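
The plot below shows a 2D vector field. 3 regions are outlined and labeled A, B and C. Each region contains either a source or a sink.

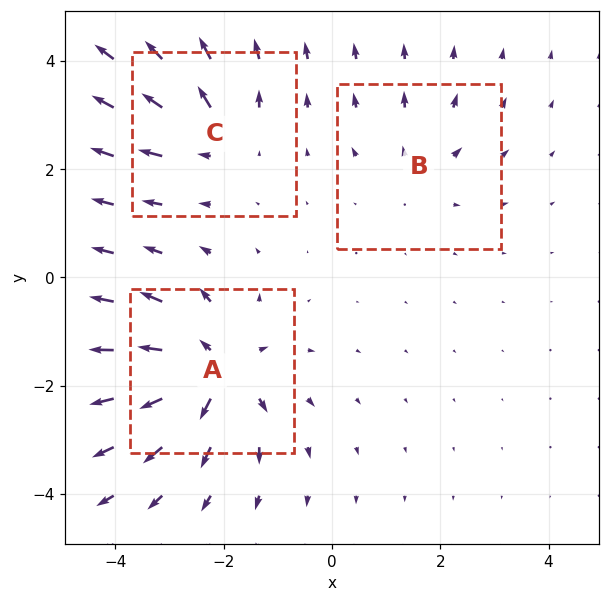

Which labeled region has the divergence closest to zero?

Divergence at each region's feature centre — A: about +6, B: about +2, C: about +4. Region B is closest to zero.

B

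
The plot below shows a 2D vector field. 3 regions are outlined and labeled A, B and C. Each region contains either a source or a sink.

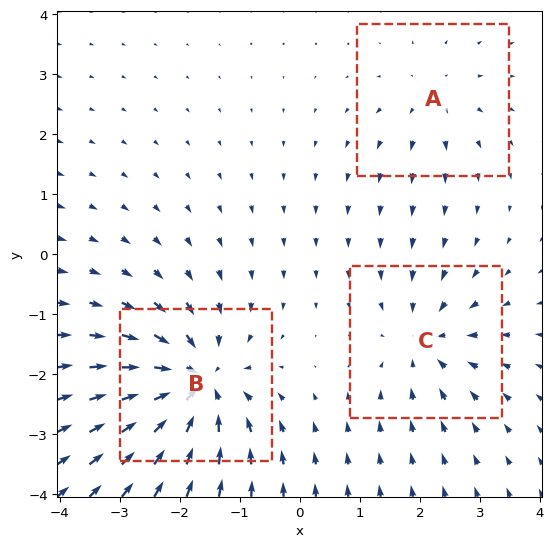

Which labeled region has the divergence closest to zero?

Divergence at each region's feature centre — A: about +2, B: about -6, C: about -4. Region A is closest to zero.

A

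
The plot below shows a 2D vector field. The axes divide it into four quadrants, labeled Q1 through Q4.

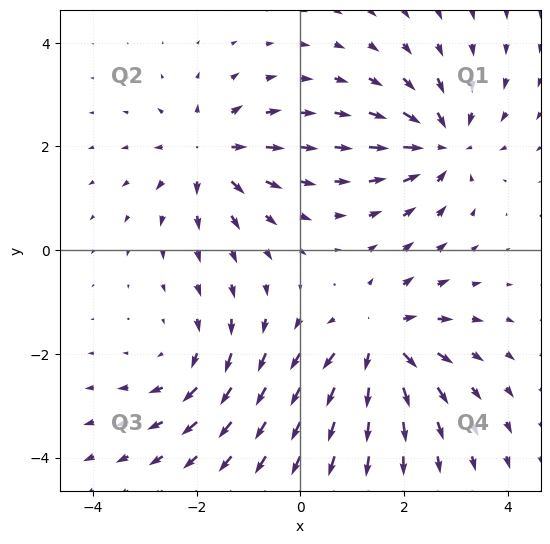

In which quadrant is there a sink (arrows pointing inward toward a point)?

The sink sits at approximately (2.7, 2.0), which lies in quadrant Q1. The divergence there is about -4, negative as expected for a sink.

Q1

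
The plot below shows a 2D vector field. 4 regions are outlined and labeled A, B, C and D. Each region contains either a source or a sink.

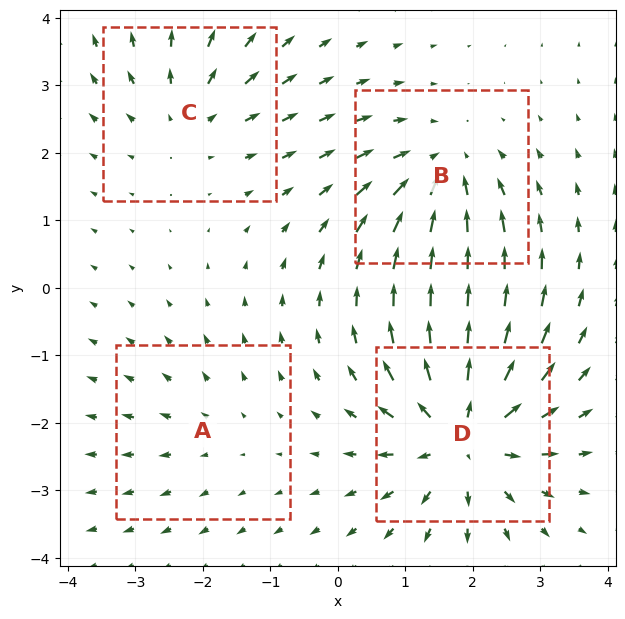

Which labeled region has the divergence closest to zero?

A

Divergence at each region's feature centre — A: about +2, B: about -5, C: about +3, D: about +7. Region A is closest to zero.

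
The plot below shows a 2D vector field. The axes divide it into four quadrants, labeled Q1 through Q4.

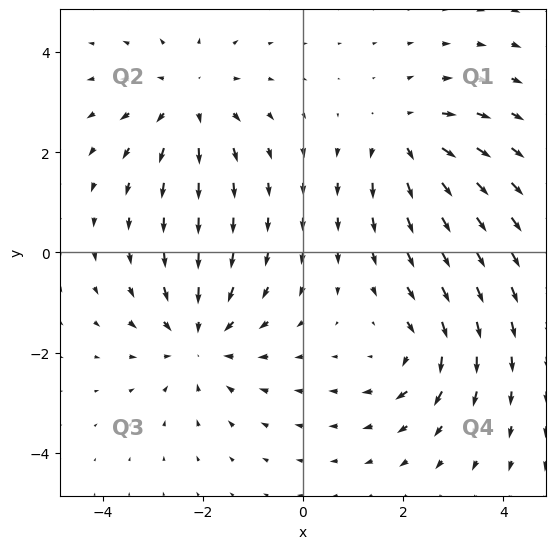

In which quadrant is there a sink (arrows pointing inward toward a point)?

Q3

The sink sits at approximately (-2.1, -1.7), which lies in quadrant Q3. The divergence there is about -3, negative as expected for a sink.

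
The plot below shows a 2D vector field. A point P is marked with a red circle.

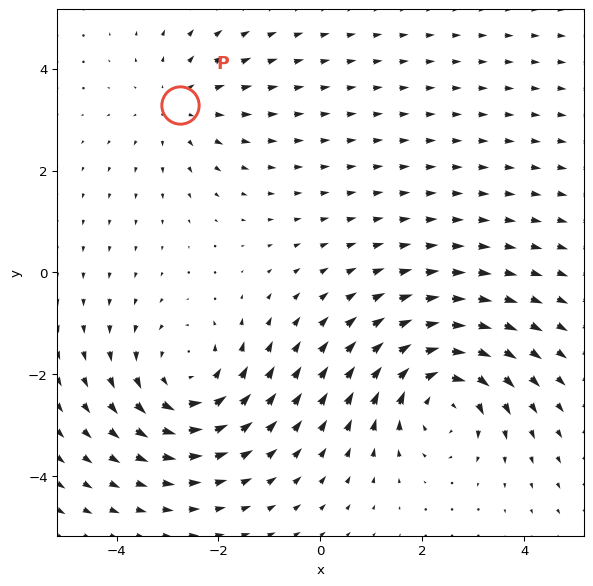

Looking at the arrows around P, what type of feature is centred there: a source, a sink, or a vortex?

source

At P (-2.8, 3.3) the arrows spread outward. Divergence about +2, curl ≈0 — positive divergence with near-zero curl is a source.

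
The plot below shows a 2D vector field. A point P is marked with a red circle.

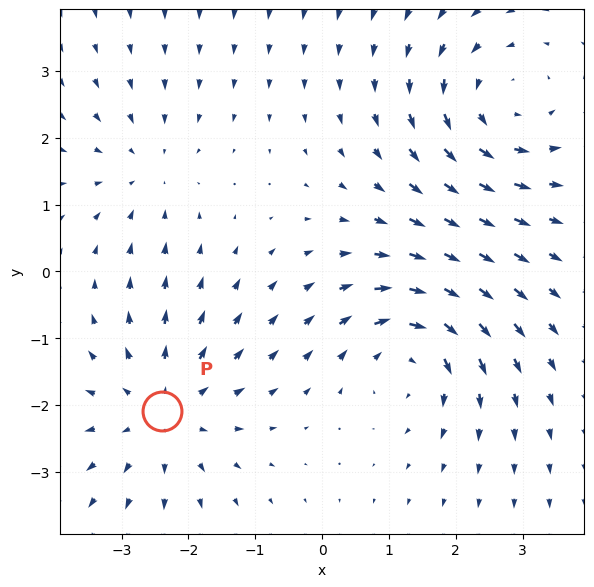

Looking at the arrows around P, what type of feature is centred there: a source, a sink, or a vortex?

source

At P (-2.4, -2.1) the arrows spread outward. Divergence about +3, curl ≈0 — positive divergence with near-zero curl is a source.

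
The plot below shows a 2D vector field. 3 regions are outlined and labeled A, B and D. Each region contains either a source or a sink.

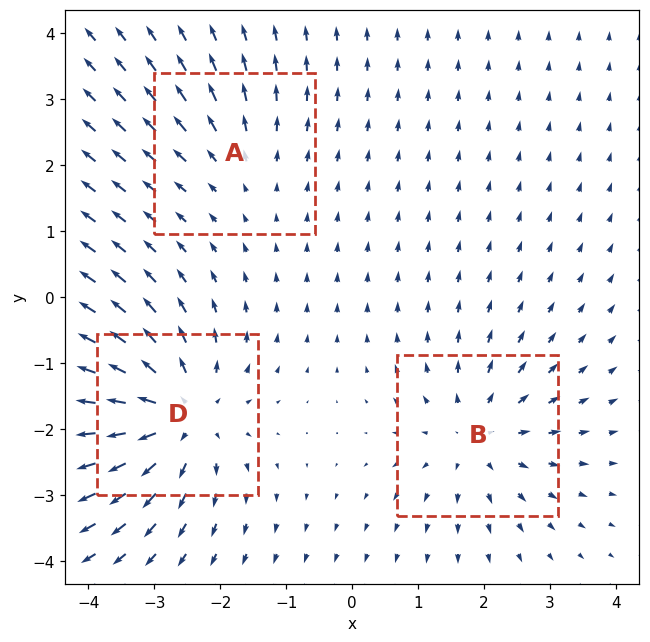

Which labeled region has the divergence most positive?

Divergence at each region's feature centre — A: about +2, B: about +3, D: about +5. Region D is most positive.

D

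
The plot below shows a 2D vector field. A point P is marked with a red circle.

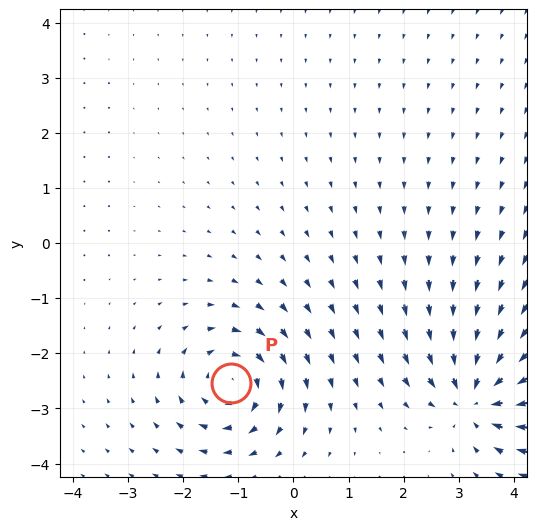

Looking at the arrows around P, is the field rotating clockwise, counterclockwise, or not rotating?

Near P at (-1.1, -2.5) the arrows circulate clockwise. The curl (z-component) there is about -6; negative curl means clockwise rotation.

clockwise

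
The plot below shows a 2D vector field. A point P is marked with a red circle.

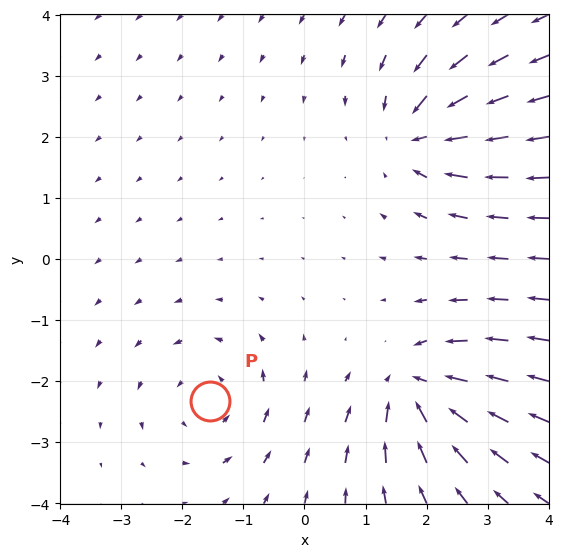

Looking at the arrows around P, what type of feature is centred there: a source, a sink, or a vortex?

vortex

At P (-1.6, -2.3) the arrows circulate counterclockwise. Divergence ≈0, curl about +3 — near-zero divergence with nonzero curl is a vortex.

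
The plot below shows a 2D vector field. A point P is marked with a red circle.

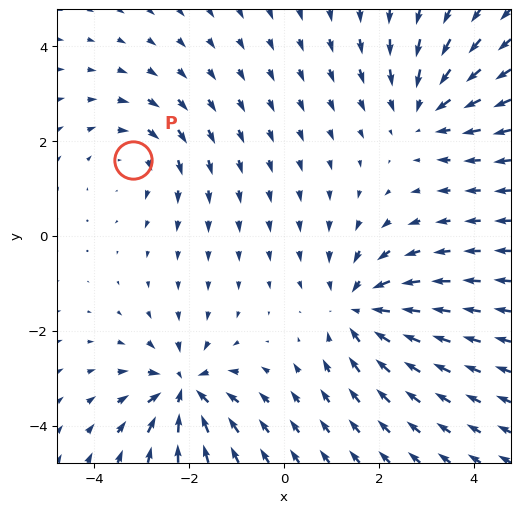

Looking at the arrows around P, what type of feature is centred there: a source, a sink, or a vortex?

vortex

At P (-3.2, 1.6) the arrows circulate clockwise. Divergence ≈0, curl about -3 — near-zero divergence with nonzero curl is a vortex.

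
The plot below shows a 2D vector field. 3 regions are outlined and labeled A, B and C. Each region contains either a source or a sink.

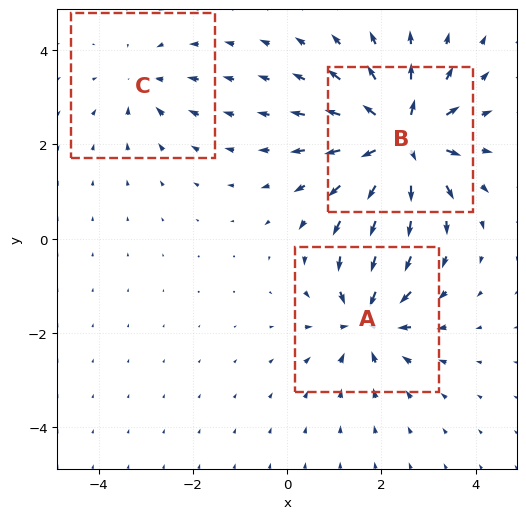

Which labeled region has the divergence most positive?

Divergence at each region's feature centre — A: about -4, B: about +6, C: about -2. Region B is most positive.

B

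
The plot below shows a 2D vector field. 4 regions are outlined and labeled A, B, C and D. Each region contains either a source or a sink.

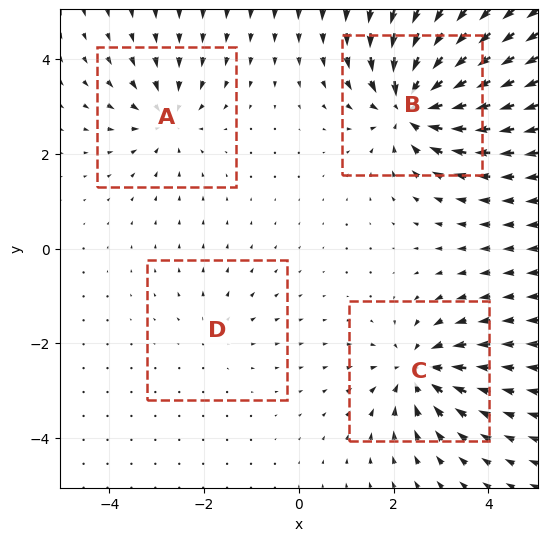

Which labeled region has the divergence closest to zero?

D

Divergence at each region's feature centre — A: about -4, B: about -8, C: about -6, D: about +2. Region D is closest to zero.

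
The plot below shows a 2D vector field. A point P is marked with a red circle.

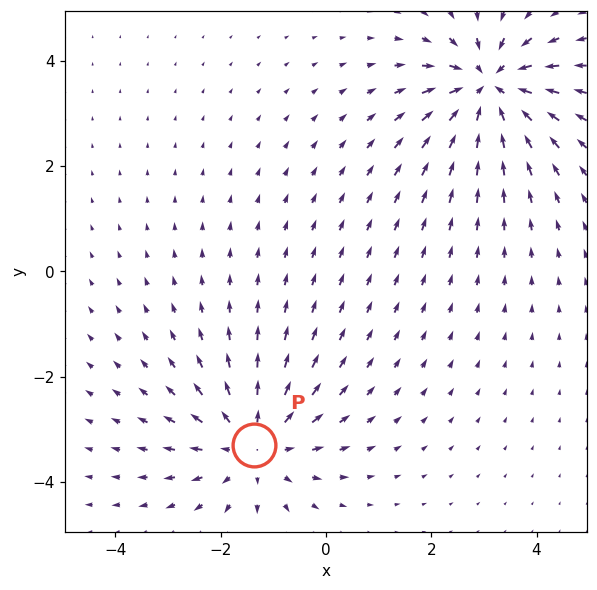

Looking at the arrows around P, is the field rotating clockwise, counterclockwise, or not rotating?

Near P at (-1.4, -3.3) the arrows show no circulation. The curl there is ≈0.

not rotating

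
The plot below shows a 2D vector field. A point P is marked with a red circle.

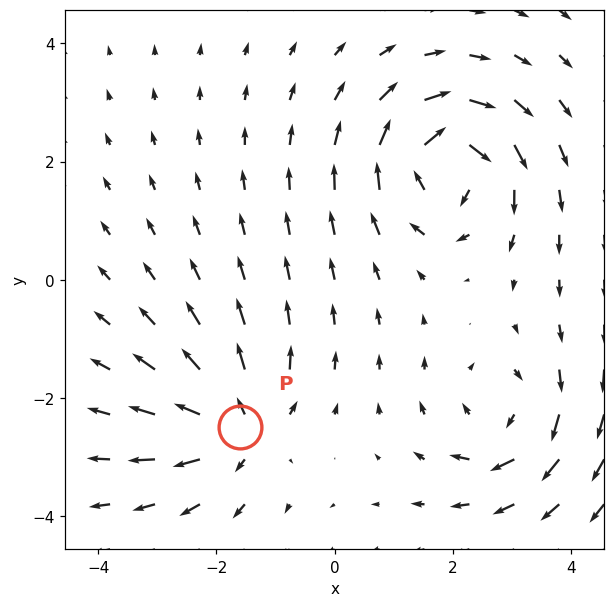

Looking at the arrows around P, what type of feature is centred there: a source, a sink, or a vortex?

source

At P (-1.6, -2.5) the arrows spread outward. Divergence about +5, curl ≈0 — positive divergence with near-zero curl is a source.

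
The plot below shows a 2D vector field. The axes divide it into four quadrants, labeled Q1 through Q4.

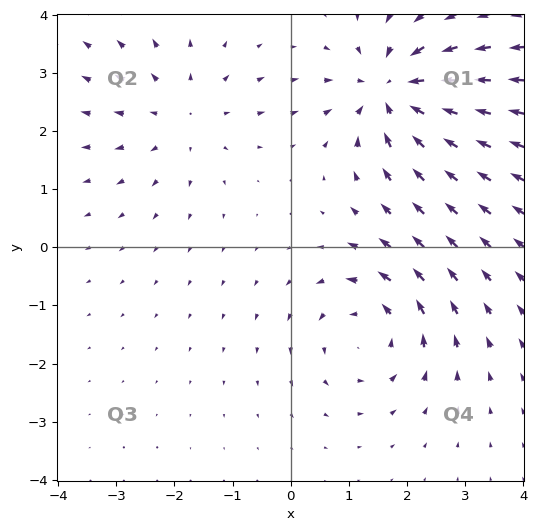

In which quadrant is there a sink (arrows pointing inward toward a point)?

The sink sits at approximately (1.8, 2.7), which lies in quadrant Q1. The divergence there is about -6, negative as expected for a sink.

Q1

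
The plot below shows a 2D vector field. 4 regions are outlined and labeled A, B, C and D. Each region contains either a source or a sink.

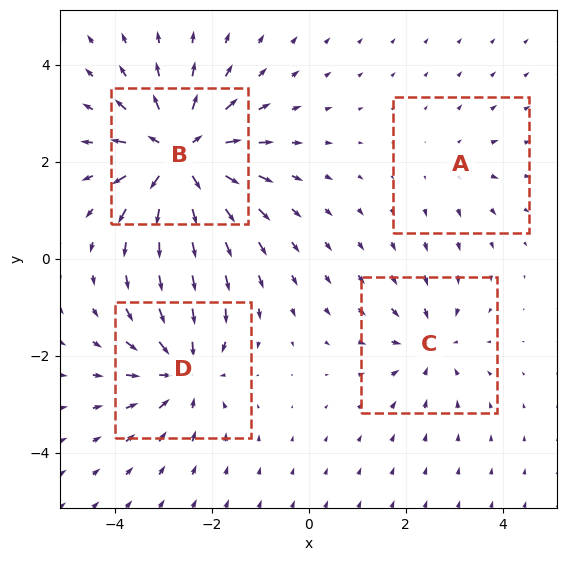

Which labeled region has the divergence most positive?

B

Divergence at each region's feature centre — A: about +2, B: about +8, C: about -4, D: about -5. Region B is most positive.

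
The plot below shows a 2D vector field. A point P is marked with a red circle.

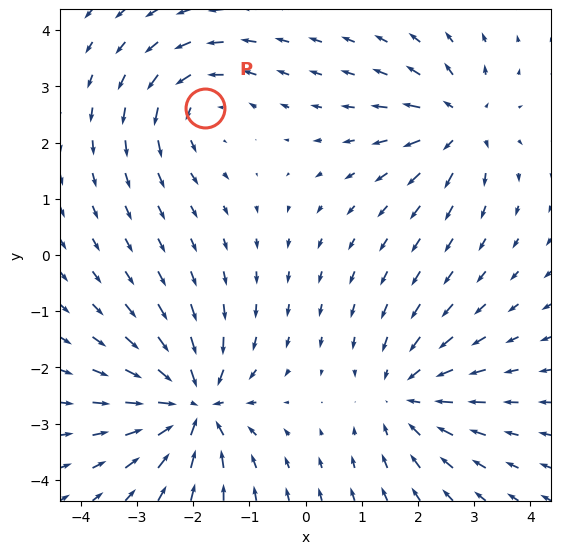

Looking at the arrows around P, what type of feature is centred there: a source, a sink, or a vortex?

At P (-1.8, 2.6) the arrows circulate counterclockwise. Divergence ≈0, curl about +3 — near-zero divergence with nonzero curl is a vortex.

vortex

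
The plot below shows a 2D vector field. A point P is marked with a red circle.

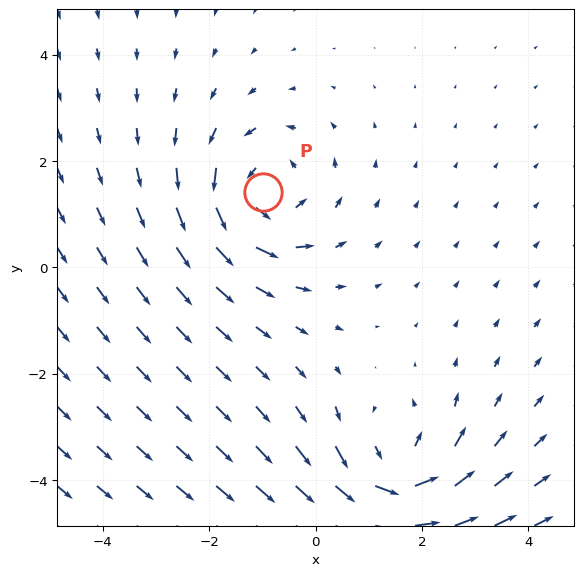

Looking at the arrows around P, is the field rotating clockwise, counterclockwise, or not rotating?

counterclockwise

Near P at (-1.0, 1.4) the arrows circulate counterclockwise. The curl (z-component) there is about +3; positive curl means counterclockwise rotation.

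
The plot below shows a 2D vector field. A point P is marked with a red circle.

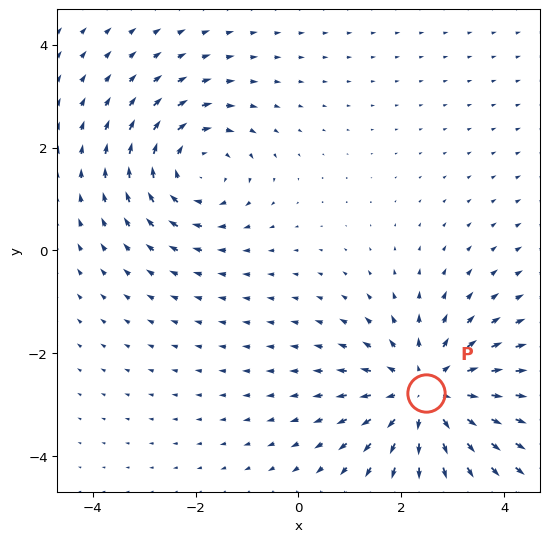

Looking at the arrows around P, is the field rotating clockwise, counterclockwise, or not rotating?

not rotating

Near P at (2.5, -2.8) the arrows show no circulation. The curl there is ≈0.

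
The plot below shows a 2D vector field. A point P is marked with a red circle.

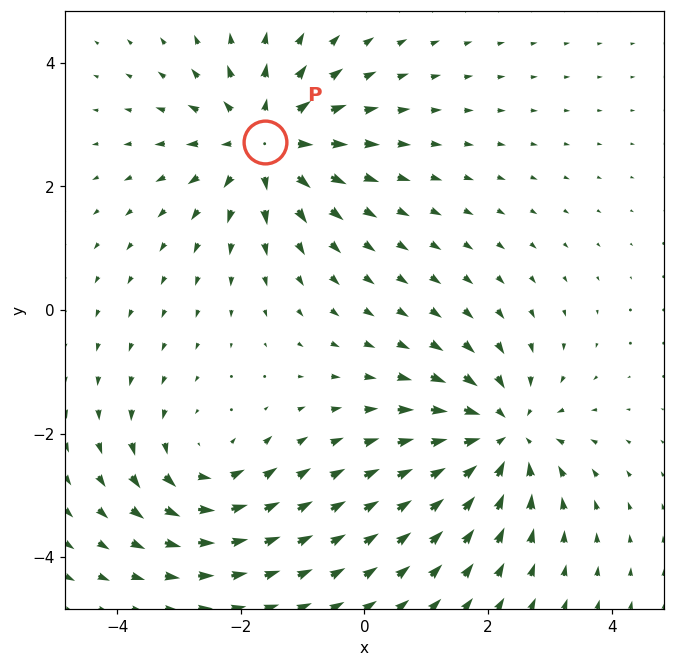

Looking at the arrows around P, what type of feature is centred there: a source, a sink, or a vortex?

At P (-1.6, 2.7) the arrows spread outward. Divergence about +4, curl ≈0 — positive divergence with near-zero curl is a source.

source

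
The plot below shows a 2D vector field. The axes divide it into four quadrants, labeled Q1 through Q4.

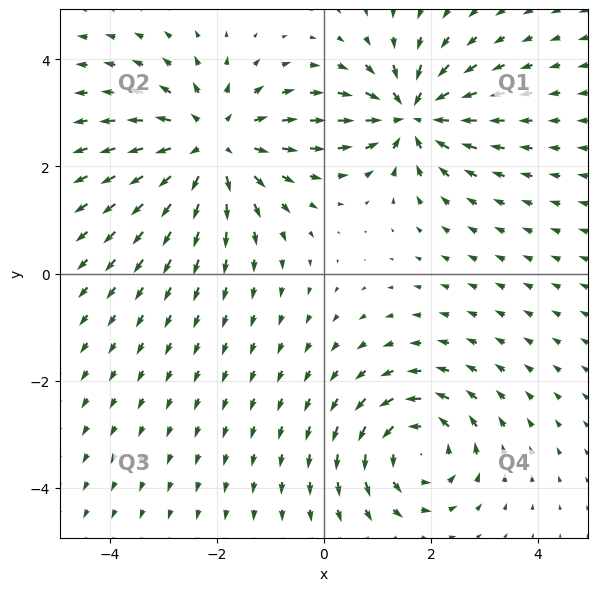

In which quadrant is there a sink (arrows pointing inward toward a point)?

Q1

The sink sits at approximately (1.6, 3.0), which lies in quadrant Q1. The divergence there is about -4, negative as expected for a sink.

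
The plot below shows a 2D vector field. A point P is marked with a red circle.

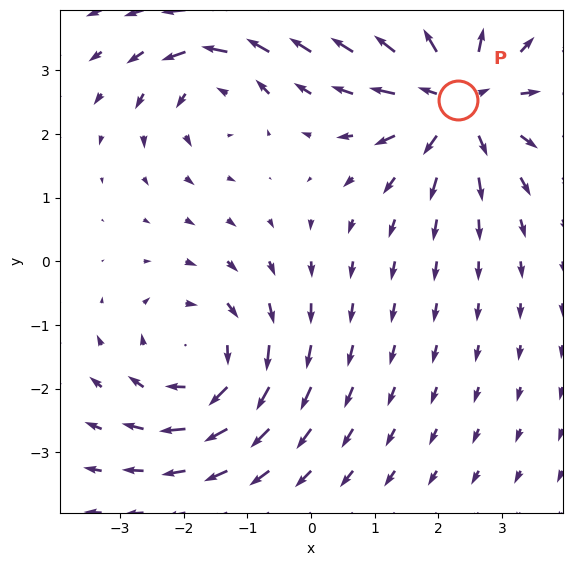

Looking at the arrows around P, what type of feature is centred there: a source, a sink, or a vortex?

At P (2.3, 2.5) the arrows spread outward. Divergence about +6, curl ≈0 — positive divergence with near-zero curl is a source.

source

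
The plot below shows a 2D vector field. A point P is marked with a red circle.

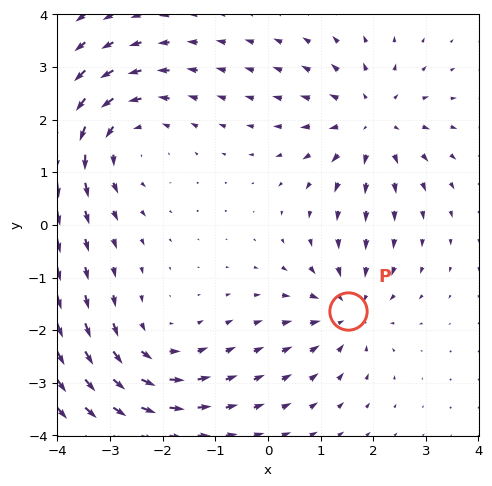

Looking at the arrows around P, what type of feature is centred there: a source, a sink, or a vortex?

At P (1.5, -1.6) the arrows converge inward. Divergence about -4, curl ≈0 — negative divergence with near-zero curl is a sink.

sink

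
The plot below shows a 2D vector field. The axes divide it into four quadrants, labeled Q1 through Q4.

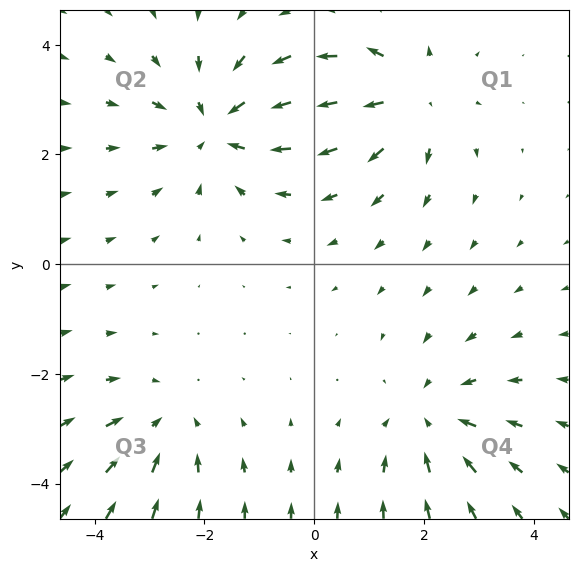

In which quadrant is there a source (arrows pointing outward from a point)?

The source sits at approximately (1.7, 3.0), which lies in quadrant Q1. The divergence there is about +4, positive as expected for a source.

Q1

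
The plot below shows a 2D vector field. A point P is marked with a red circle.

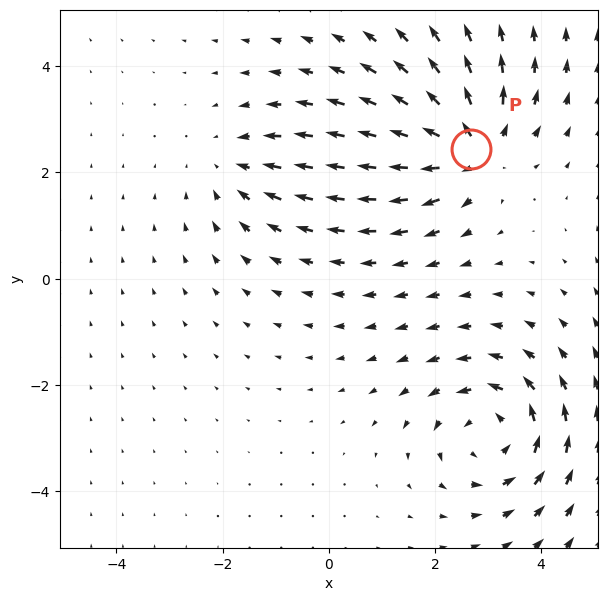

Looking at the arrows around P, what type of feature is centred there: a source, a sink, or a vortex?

source

At P (2.7, 2.4) the arrows spread outward. Divergence about +5, curl ≈0 — positive divergence with near-zero curl is a source.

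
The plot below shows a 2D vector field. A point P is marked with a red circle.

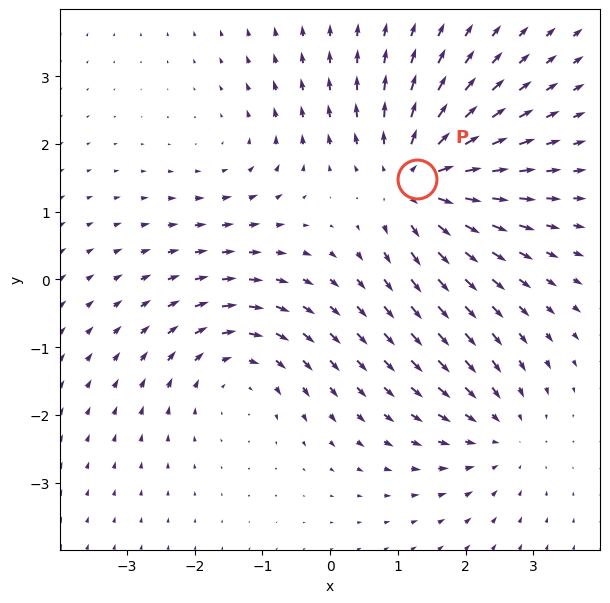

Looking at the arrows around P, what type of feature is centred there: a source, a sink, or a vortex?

source

At P (1.3, 1.5) the arrows spread outward. Divergence about +6, curl ≈0 — positive divergence with near-zero curl is a source.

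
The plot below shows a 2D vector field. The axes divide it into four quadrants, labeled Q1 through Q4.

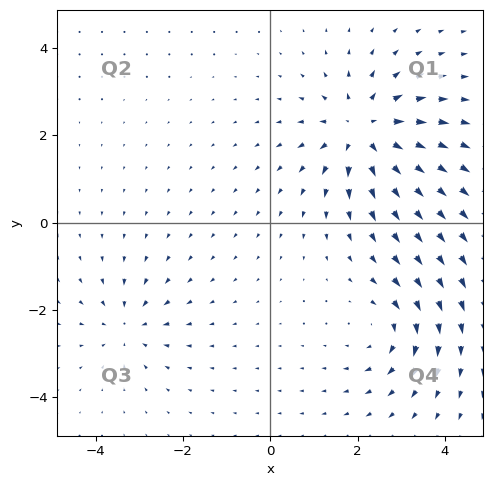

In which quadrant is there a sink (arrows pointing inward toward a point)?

Q3

The sink sits at approximately (-3.3, -2.4), which lies in quadrant Q3. The divergence there is about -3, negative as expected for a sink.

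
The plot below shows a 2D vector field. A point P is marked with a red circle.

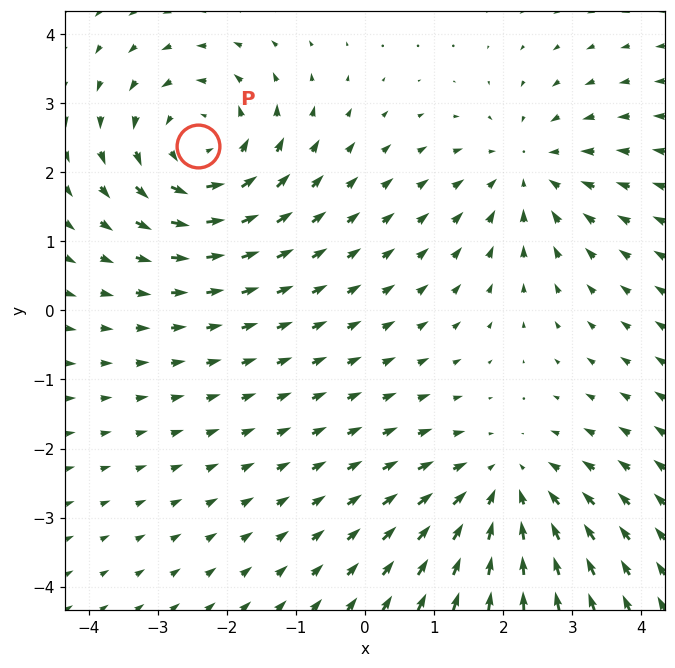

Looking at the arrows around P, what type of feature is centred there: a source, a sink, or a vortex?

vortex

At P (-2.4, 2.4) the arrows circulate counterclockwise. Divergence ≈0, curl about +4 — near-zero divergence with nonzero curl is a vortex.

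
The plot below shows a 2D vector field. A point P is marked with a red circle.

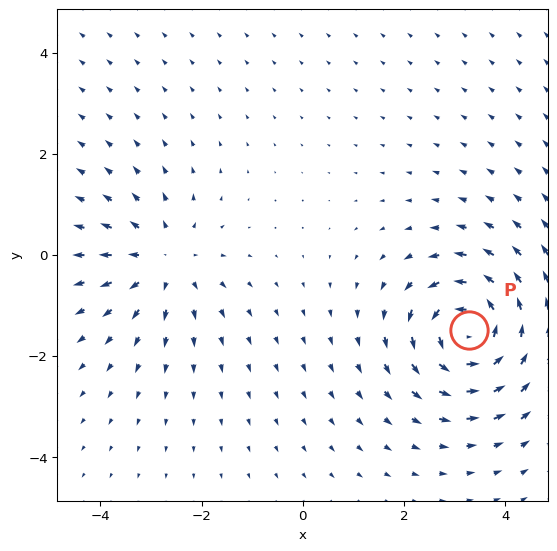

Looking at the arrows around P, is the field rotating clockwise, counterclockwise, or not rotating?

Near P at (3.3, -1.5) the arrows circulate counterclockwise. The curl (z-component) there is about +6; positive curl means counterclockwise rotation.

counterclockwise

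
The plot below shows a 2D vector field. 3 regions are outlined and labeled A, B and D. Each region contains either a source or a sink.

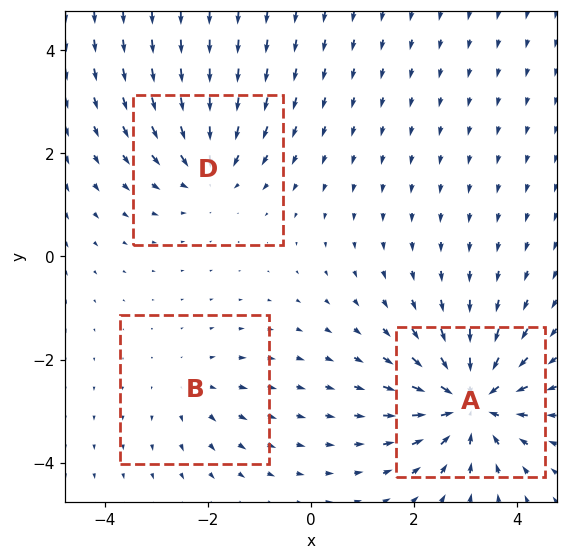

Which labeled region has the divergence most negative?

Divergence at each region's feature centre — A: about -6, B: about +2, D: about -3. Region A is most negative.

A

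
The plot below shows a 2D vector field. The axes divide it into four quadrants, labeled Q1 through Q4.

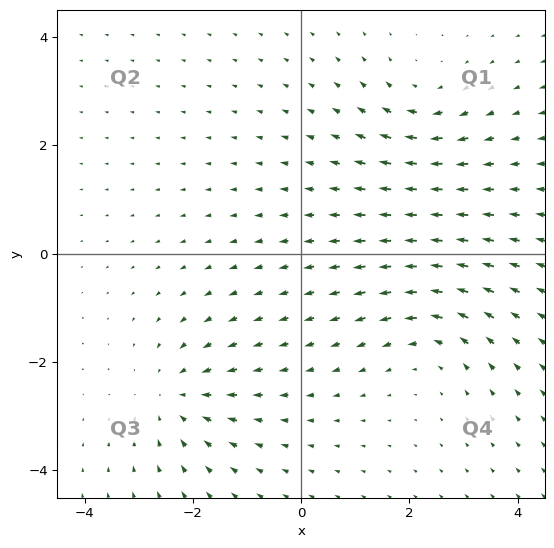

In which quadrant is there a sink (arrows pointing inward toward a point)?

The sink sits at approximately (-2.3, -2.7), which lies in quadrant Q3. The divergence there is about -4, negative as expected for a sink.

Q3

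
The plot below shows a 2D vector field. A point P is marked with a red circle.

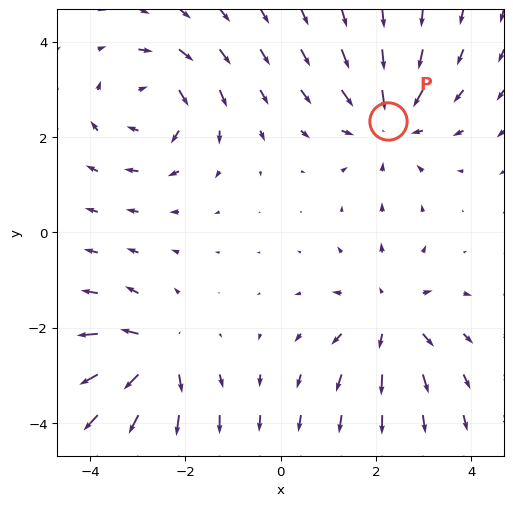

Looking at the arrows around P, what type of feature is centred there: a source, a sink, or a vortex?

sink

At P (2.2, 2.3) the arrows converge inward. Divergence about -3, curl ≈0 — negative divergence with near-zero curl is a sink.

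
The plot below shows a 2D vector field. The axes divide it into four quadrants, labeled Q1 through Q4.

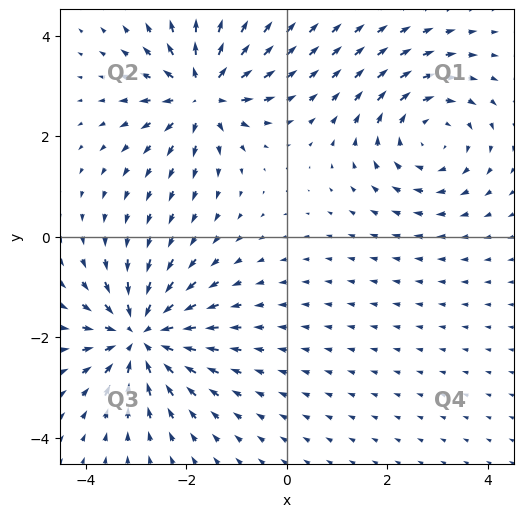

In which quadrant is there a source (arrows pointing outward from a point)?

Q2

The source sits at approximately (-1.7, 2.9), which lies in quadrant Q2. The divergence there is about +6, positive as expected for a source.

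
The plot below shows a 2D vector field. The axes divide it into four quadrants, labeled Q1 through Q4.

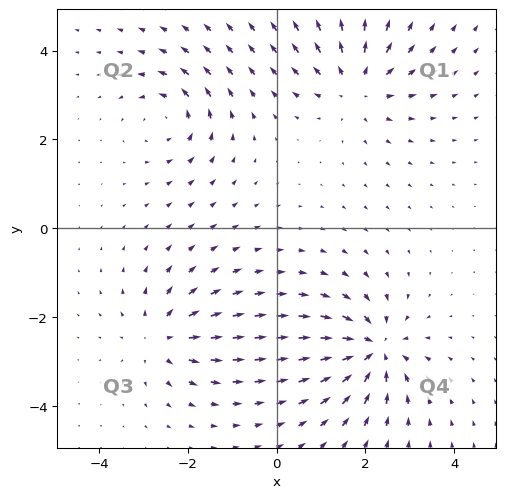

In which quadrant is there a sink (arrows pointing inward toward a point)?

Q4

The sink sits at approximately (2.2, -2.7), which lies in quadrant Q4. The divergence there is about -6, negative as expected for a sink.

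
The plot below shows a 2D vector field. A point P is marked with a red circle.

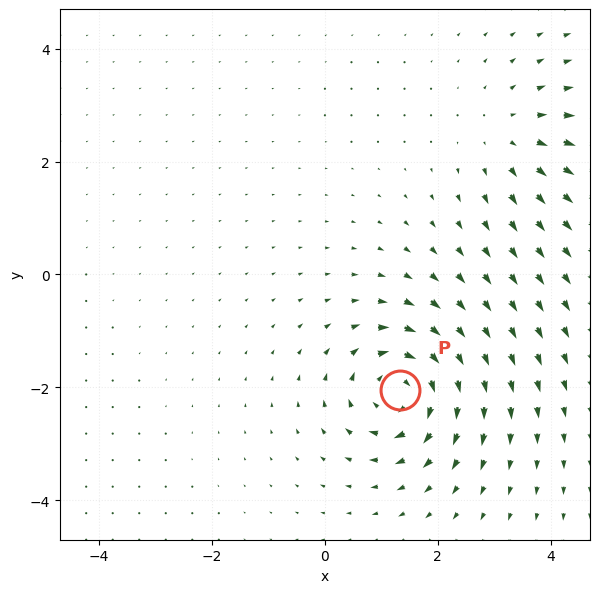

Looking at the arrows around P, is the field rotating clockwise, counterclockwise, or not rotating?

Near P at (1.3, -2.0) the arrows circulate clockwise. The curl (z-component) there is about -7; negative curl means clockwise rotation.

clockwise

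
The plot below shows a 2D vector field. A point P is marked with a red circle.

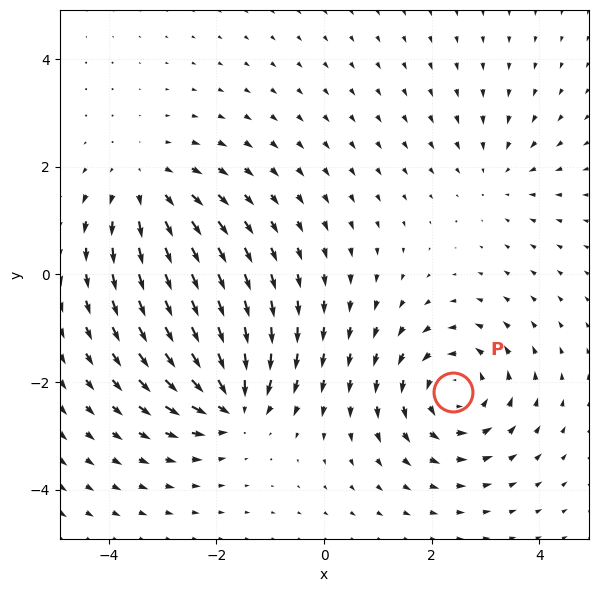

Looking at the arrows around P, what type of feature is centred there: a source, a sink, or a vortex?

vortex

At P (2.4, -2.2) the arrows circulate counterclockwise. Divergence ≈0, curl about +5 — near-zero divergence with nonzero curl is a vortex.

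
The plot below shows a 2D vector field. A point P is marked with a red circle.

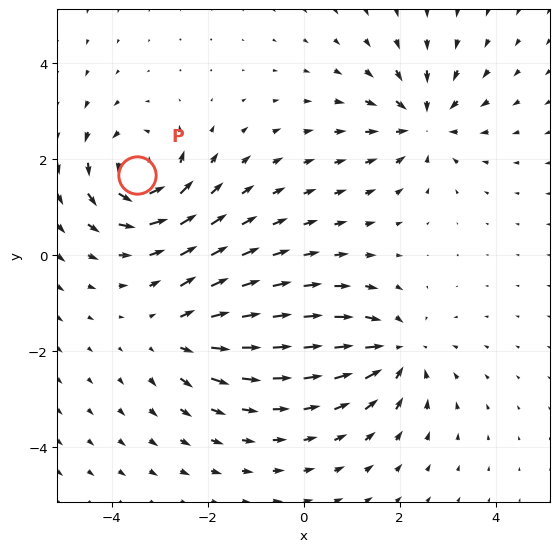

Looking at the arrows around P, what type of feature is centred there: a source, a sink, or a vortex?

vortex

At P (-3.5, 1.7) the arrows circulate counterclockwise. Divergence ≈0, curl about +5 — near-zero divergence with nonzero curl is a vortex.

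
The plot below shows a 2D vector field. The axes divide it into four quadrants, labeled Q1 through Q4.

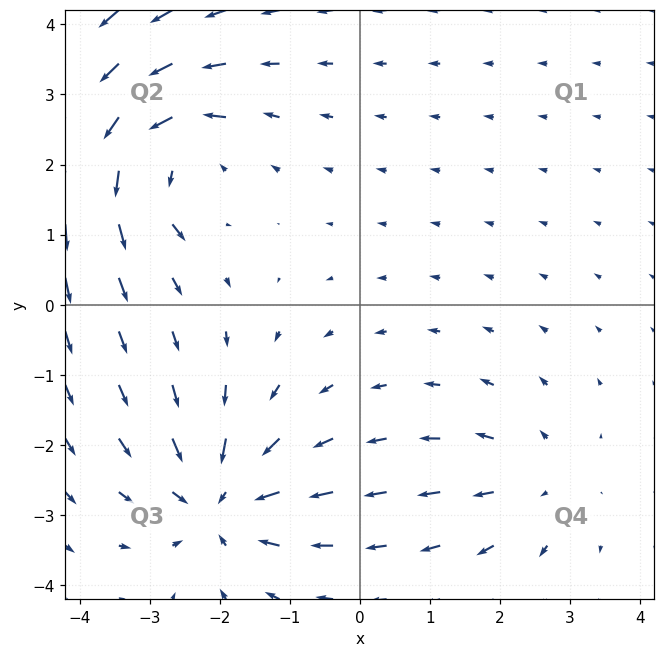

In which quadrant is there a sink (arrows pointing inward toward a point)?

Q3

The sink sits at approximately (-2.0, -2.8), which lies in quadrant Q3. The divergence there is about -6, negative as expected for a sink.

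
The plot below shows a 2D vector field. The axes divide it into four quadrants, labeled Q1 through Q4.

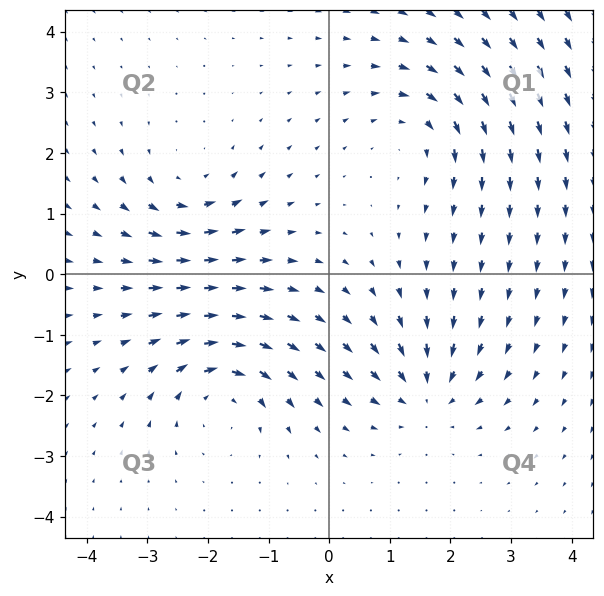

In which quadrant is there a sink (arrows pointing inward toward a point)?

Q4

The sink sits at approximately (1.6, -2.0), which lies in quadrant Q4. The divergence there is about -3, negative as expected for a sink.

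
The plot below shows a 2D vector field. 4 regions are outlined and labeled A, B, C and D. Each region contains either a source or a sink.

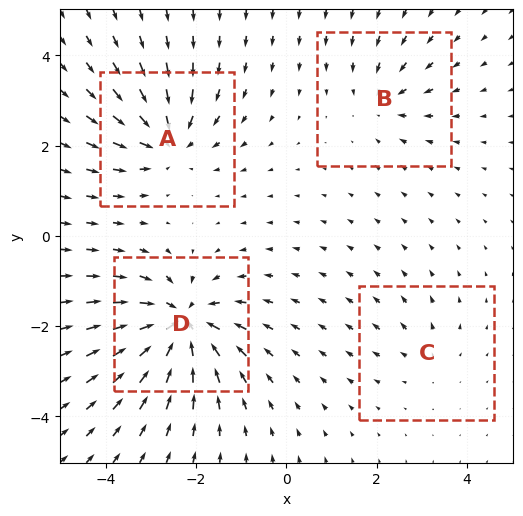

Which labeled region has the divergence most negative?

Divergence at each region's feature centre — A: about -6, B: about -4, C: about +2, D: about -8. Region D is most negative.

D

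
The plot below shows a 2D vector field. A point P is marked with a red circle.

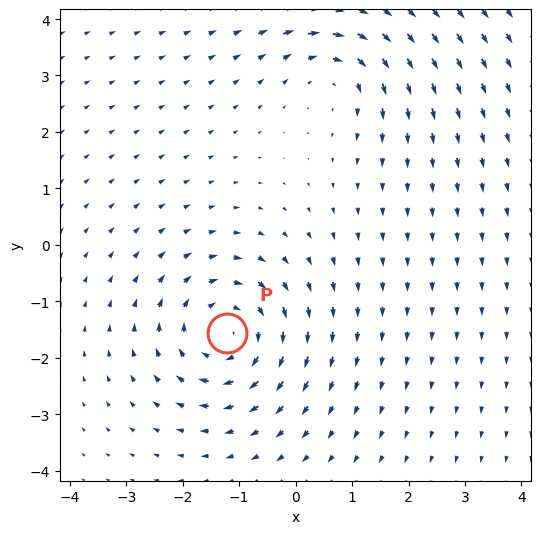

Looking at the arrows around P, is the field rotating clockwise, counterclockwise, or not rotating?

Near P at (-1.2, -1.6) the arrows circulate clockwise. The curl (z-component) there is about -5; negative curl means clockwise rotation.

clockwise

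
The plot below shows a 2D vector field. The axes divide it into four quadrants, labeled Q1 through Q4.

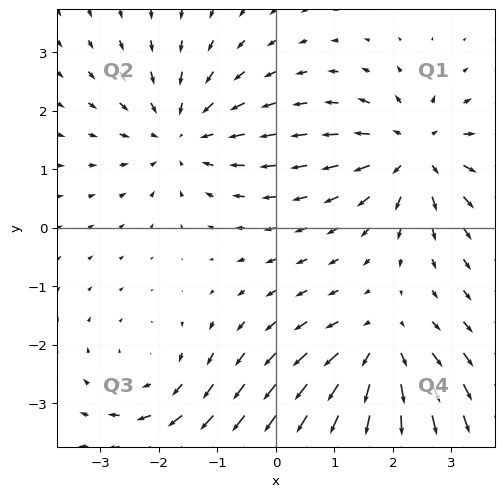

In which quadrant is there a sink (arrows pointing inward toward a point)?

The sink sits at approximately (-1.6, 1.6), which lies in quadrant Q2. The divergence there is about -4, negative as expected for a sink.

Q2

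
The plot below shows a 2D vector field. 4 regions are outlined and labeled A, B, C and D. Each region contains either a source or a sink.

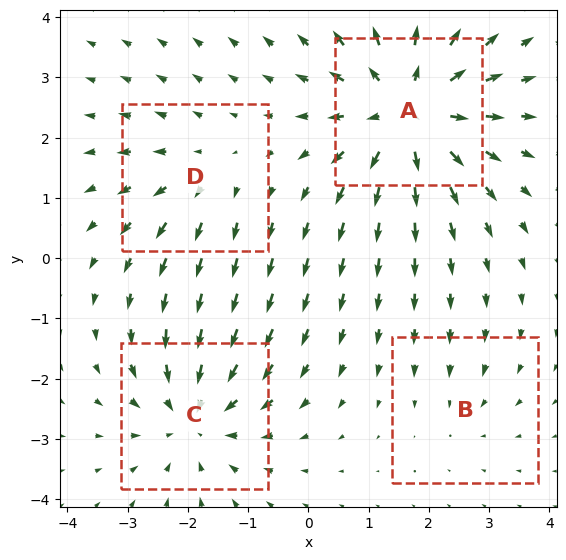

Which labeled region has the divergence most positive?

A

Divergence at each region's feature centre — A: about +6, B: about -2, C: about -4, D: about +3. Region A is most positive.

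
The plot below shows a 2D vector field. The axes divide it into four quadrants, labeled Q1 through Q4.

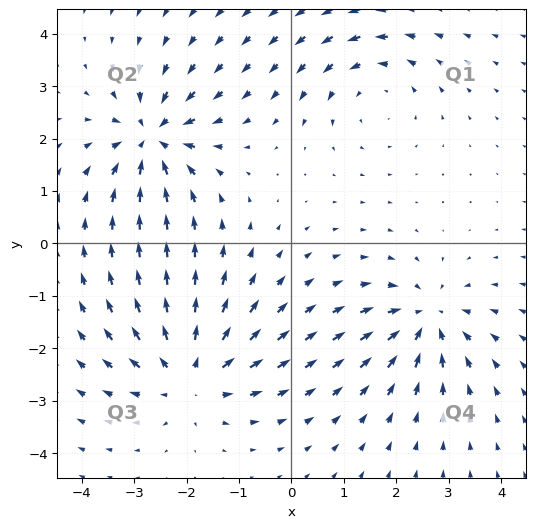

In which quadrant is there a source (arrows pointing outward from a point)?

Q3

The source sits at approximately (-1.9, -2.5), which lies in quadrant Q3. The divergence there is about +3, positive as expected for a source.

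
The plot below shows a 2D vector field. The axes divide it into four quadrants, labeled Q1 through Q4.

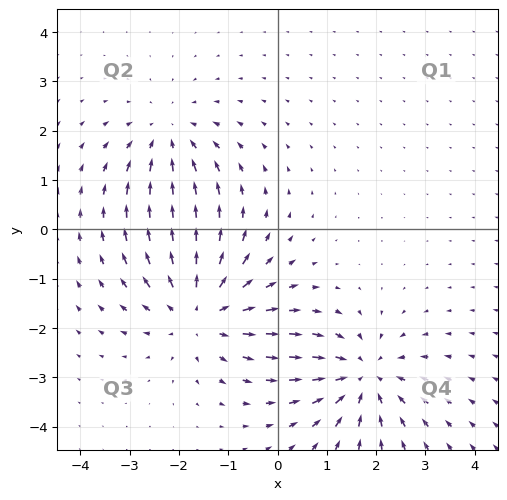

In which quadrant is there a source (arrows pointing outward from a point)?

Q3

The source sits at approximately (-1.6, -1.7), which lies in quadrant Q3. The divergence there is about +4, positive as expected for a source.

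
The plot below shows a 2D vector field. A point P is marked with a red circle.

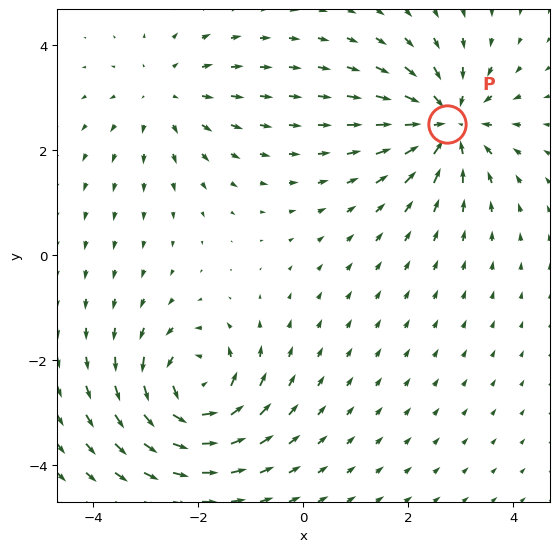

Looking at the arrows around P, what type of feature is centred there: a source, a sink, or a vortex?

sink

At P (2.7, 2.5) the arrows converge inward. Divergence about -5, curl ≈0 — negative divergence with near-zero curl is a sink.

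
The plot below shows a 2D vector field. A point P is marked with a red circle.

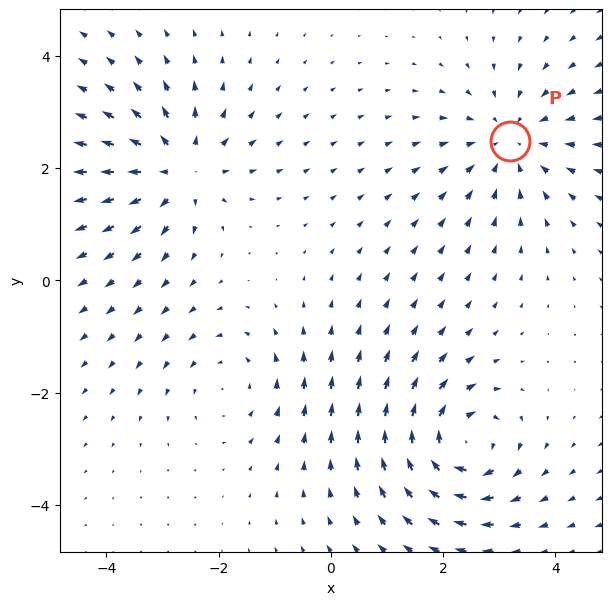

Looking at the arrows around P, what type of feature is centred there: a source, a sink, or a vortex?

sink

At P (3.2, 2.5) the arrows converge inward. Divergence about -3, curl ≈0 — negative divergence with near-zero curl is a sink.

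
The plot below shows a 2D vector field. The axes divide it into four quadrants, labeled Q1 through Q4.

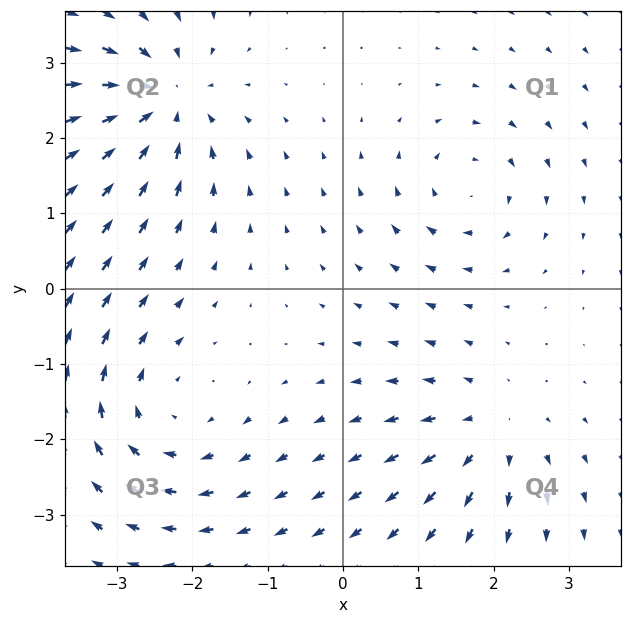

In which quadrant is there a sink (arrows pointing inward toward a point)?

The sink sits at approximately (-2.4, 2.5), which lies in quadrant Q2. The divergence there is about -5, negative as expected for a sink.

Q2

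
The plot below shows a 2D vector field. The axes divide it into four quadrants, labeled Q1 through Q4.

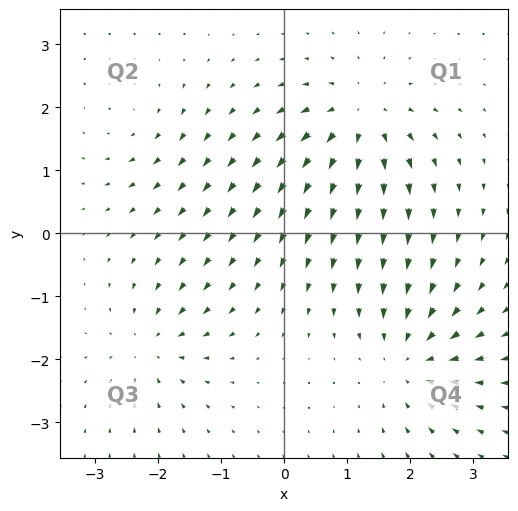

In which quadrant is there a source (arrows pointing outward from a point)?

Q1

The source sits at approximately (1.2, 1.8), which lies in quadrant Q1. The divergence there is about +6, positive as expected for a source.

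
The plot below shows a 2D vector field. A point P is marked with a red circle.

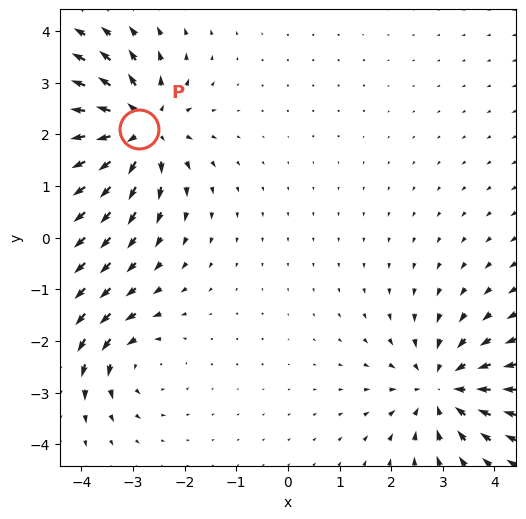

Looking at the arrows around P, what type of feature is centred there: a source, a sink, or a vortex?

At P (-2.9, 2.1) the arrows spread outward. Divergence about +6, curl ≈0 — positive divergence with near-zero curl is a source.

source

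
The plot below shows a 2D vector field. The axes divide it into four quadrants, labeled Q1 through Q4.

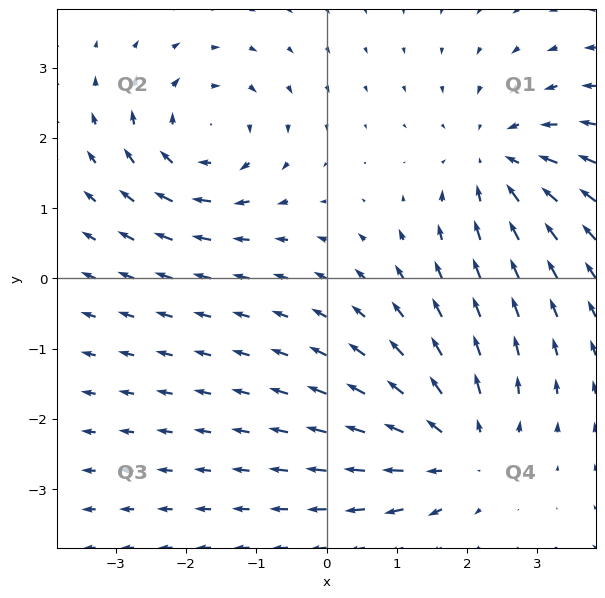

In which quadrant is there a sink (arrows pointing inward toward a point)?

Q1

The sink sits at approximately (2.5, 1.7), which lies in quadrant Q1. The divergence there is about -3, negative as expected for a sink.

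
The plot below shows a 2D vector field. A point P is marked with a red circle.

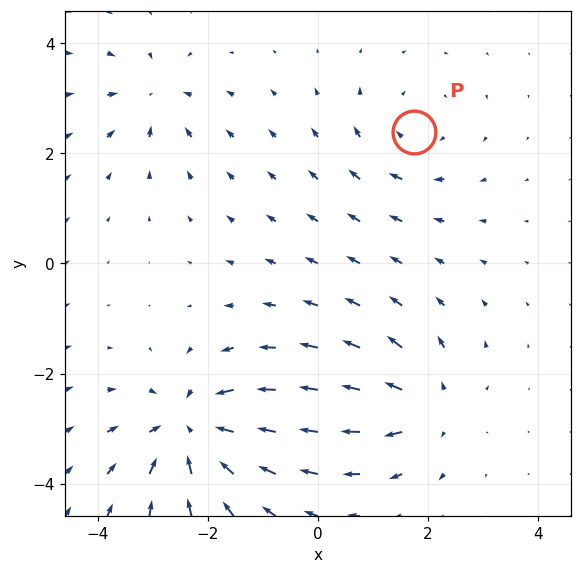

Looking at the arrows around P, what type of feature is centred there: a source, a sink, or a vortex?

vortex

At P (1.7, 2.4) the arrows circulate clockwise. Divergence ≈0, curl about -3 — near-zero divergence with nonzero curl is a vortex.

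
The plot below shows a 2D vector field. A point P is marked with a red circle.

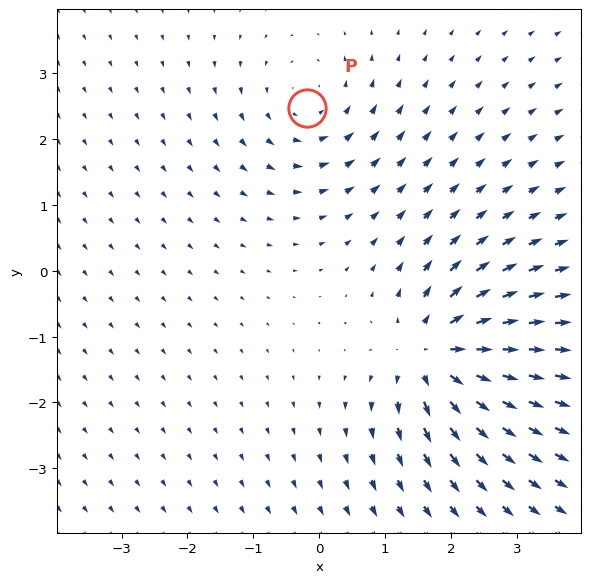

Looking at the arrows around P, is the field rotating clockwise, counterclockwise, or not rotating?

counterclockwise

Near P at (-0.2, 2.5) the arrows circulate counterclockwise. The curl (z-component) there is about +3; positive curl means counterclockwise rotation.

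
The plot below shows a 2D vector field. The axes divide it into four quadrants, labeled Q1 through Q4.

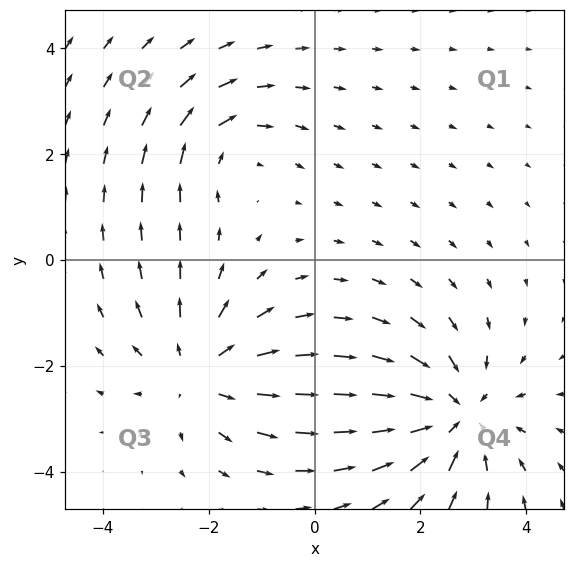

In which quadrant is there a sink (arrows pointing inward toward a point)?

Q4

The sink sits at approximately (2.6, -3.0), which lies in quadrant Q4. The divergence there is about -4, negative as expected for a sink.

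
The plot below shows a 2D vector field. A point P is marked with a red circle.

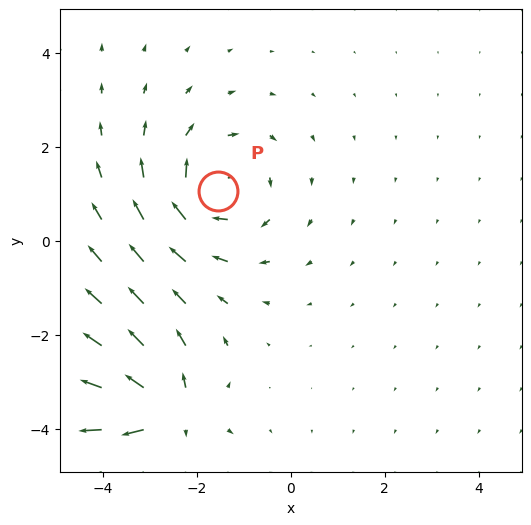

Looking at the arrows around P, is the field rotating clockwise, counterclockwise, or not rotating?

Near P at (-1.6, 1.1) the arrows circulate clockwise. The curl (z-component) there is about -3; negative curl means clockwise rotation.

clockwise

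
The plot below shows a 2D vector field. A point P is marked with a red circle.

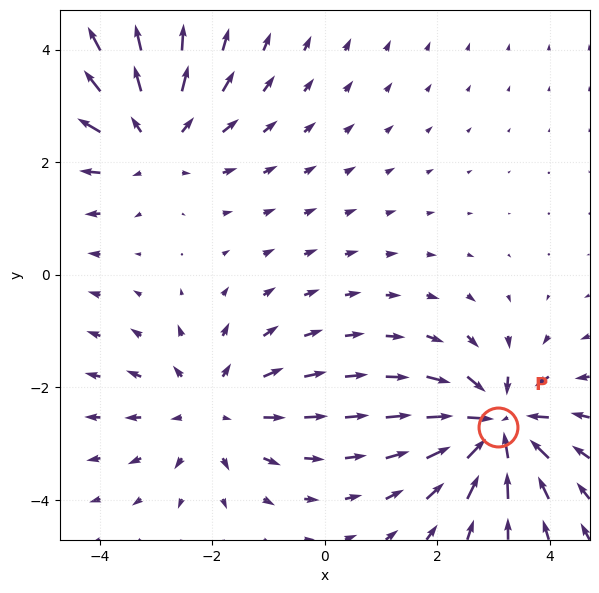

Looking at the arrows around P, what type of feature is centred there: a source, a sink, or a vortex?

sink

At P (3.1, -2.7) the arrows converge inward. Divergence about -6, curl ≈0 — negative divergence with near-zero curl is a sink.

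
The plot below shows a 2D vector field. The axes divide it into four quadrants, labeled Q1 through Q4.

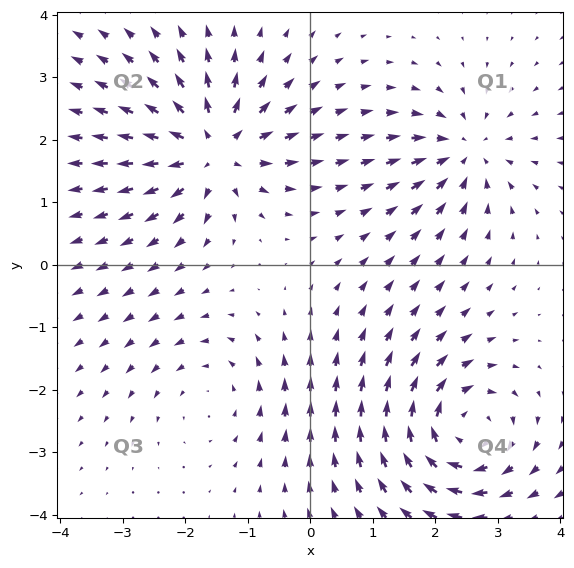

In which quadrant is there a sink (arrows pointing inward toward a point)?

Q1

The sink sits at approximately (2.5, 1.8), which lies in quadrant Q1. The divergence there is about -5, negative as expected for a sink.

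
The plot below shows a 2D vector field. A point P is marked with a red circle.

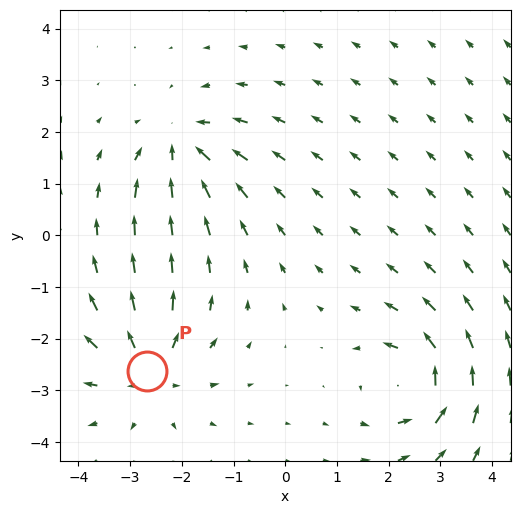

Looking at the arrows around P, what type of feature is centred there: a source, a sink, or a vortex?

source

At P (-2.7, -2.6) the arrows spread outward. Divergence about +5, curl ≈0 — positive divergence with near-zero curl is a source.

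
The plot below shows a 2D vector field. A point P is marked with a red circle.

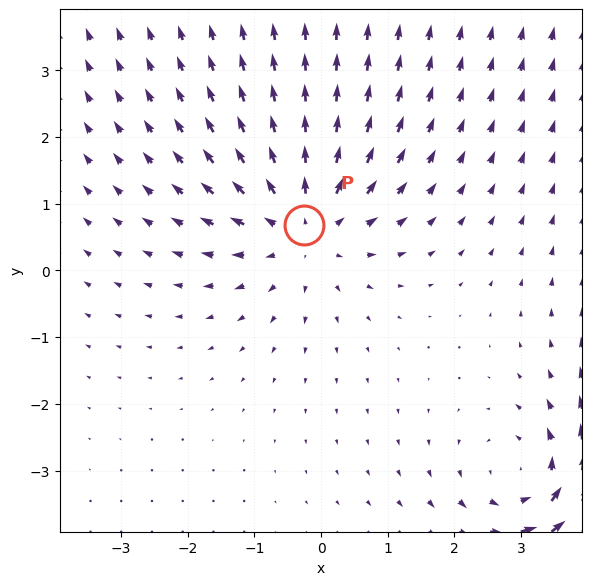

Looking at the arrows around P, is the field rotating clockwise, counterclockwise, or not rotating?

Near P at (-0.3, 0.7) the arrows show no circulation. The curl there is ≈0.

not rotating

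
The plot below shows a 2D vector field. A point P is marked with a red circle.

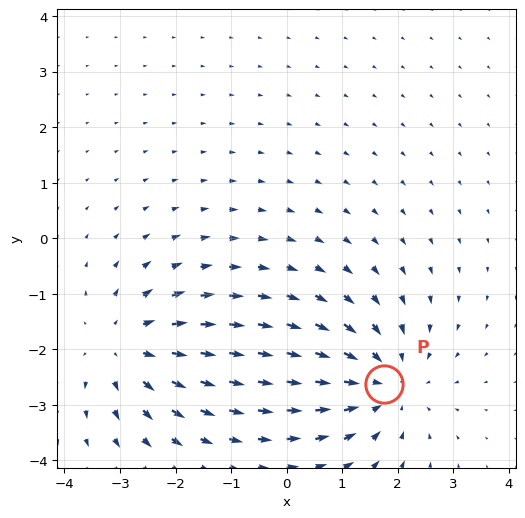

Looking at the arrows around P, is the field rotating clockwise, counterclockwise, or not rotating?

Near P at (1.8, -2.6) the arrows show no circulation. The curl there is ≈0.

not rotating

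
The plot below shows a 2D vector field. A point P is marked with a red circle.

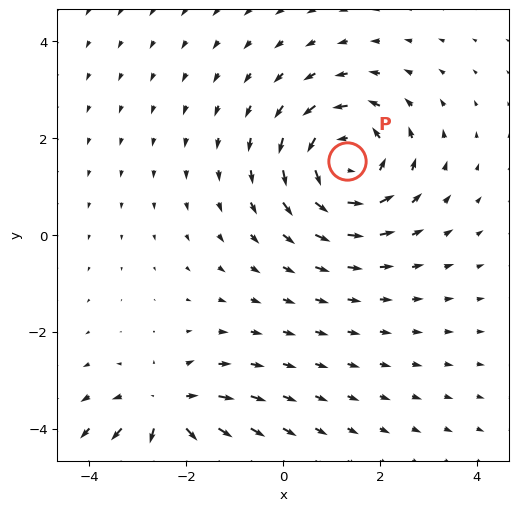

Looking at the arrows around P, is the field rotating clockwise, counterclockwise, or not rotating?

Near P at (1.3, 1.5) the arrows circulate counterclockwise. The curl (z-component) there is about +5; positive curl means counterclockwise rotation.

counterclockwise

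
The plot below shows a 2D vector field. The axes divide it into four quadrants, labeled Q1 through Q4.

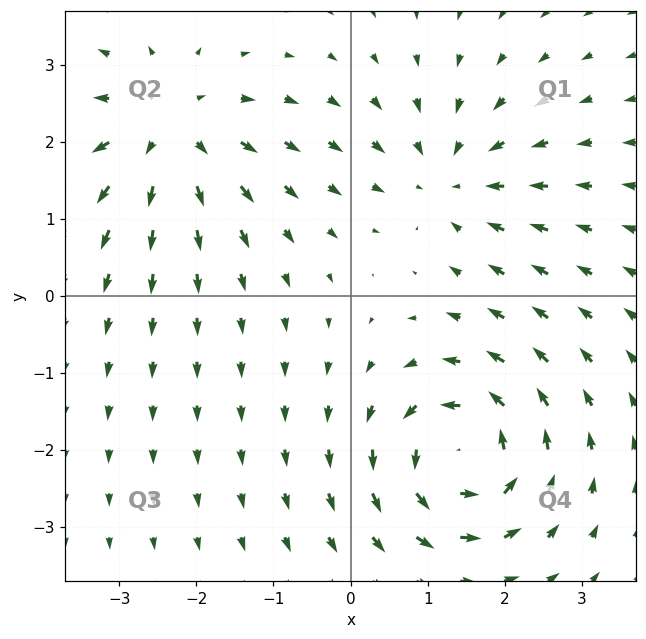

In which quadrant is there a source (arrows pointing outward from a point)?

The source sits at approximately (-2.4, 2.1), which lies in quadrant Q2. The divergence there is about +4, positive as expected for a source.

Q2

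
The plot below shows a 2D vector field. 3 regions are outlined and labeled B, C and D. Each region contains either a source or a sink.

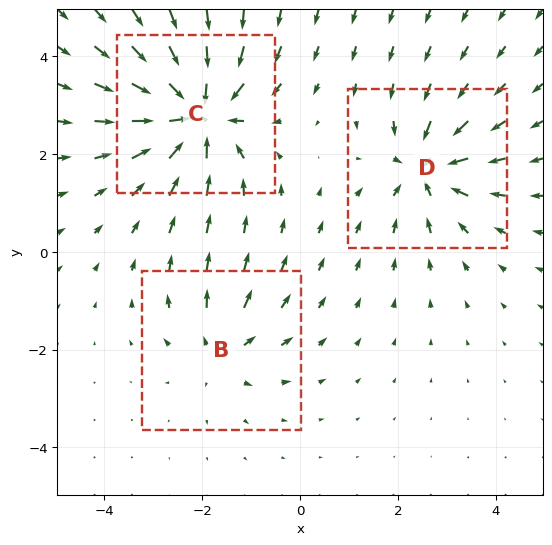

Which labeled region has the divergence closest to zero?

B

Divergence at each region's feature centre — B: about +3, C: about -6, D: about -4. Region B is closest to zero.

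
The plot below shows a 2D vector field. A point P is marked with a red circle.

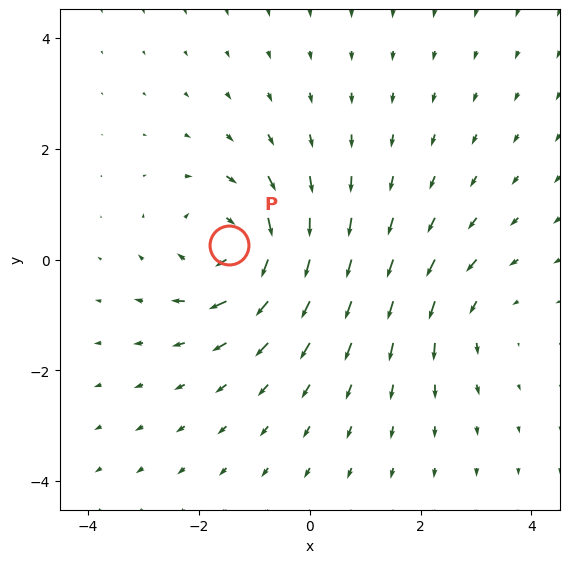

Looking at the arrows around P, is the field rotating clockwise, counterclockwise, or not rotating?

clockwise

Near P at (-1.5, 0.3) the arrows circulate clockwise. The curl (z-component) there is about -5; negative curl means clockwise rotation.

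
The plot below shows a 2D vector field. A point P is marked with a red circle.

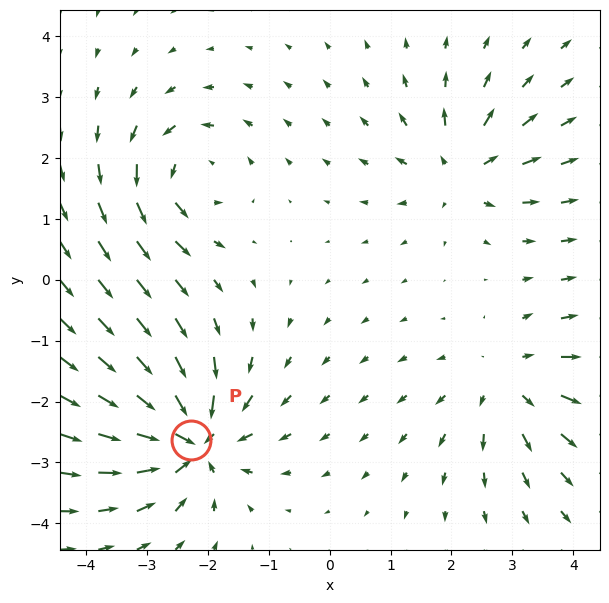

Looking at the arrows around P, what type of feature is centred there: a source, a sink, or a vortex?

At P (-2.3, -2.6) the arrows converge inward. Divergence about -7, curl ≈0 — negative divergence with near-zero curl is a sink.

sink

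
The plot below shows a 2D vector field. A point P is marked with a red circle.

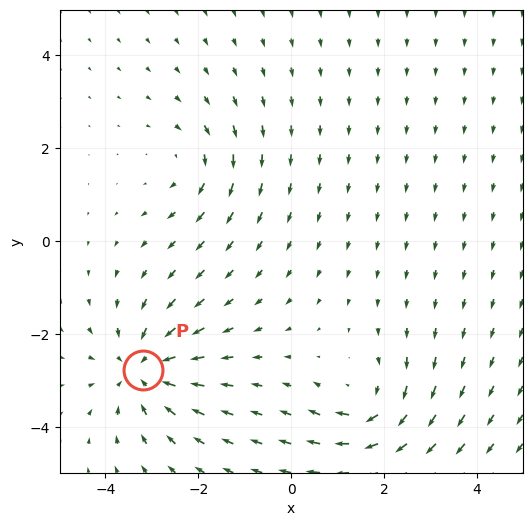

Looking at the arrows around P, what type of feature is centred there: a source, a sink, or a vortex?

sink

At P (-3.2, -2.8) the arrows converge inward. Divergence about -5, curl ≈0 — negative divergence with near-zero curl is a sink.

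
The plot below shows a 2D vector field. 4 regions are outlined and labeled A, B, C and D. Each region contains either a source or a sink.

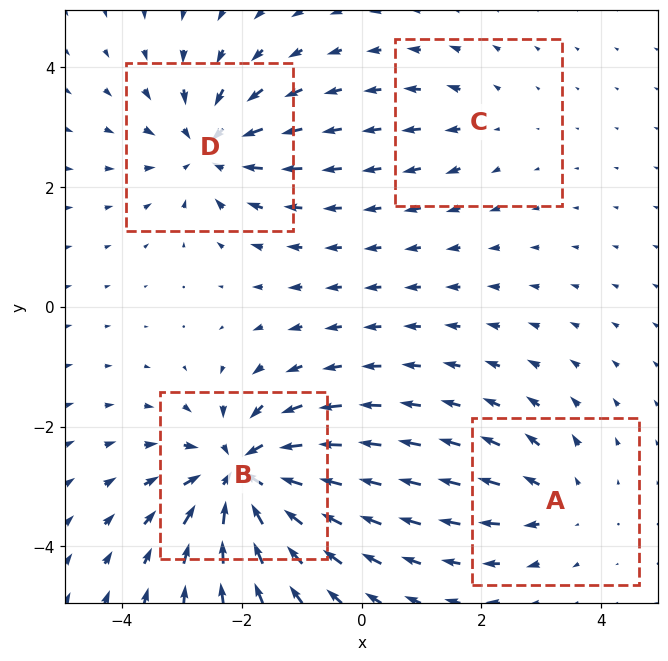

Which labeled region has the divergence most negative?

B

Divergence at each region's feature centre — A: about +3, B: about -8, C: about +2, D: about -5. Region B is most negative.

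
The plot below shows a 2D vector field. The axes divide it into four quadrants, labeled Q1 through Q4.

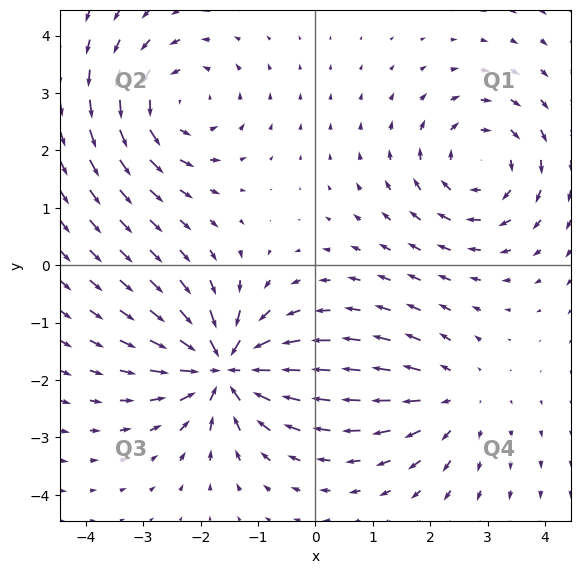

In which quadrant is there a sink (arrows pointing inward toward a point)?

Q3

The sink sits at approximately (-1.6, -1.8), which lies in quadrant Q3. The divergence there is about -7, negative as expected for a sink.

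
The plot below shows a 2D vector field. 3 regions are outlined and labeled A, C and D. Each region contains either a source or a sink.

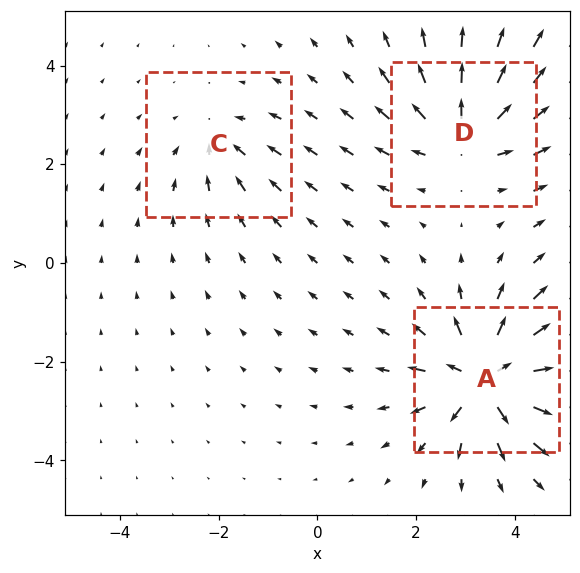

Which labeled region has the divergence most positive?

Divergence at each region's feature centre — A: about +6, C: about -3, D: about +4. Region A is most positive.

A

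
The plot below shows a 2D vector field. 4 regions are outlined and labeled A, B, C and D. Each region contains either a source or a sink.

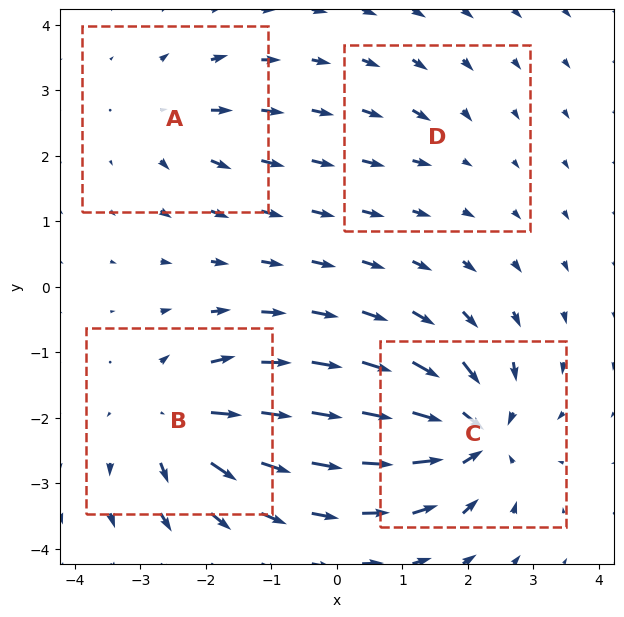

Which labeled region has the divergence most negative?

Divergence at each region's feature centre — A: about +4, B: about +7, C: about -9, D: about -2. Region C is most negative.

C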